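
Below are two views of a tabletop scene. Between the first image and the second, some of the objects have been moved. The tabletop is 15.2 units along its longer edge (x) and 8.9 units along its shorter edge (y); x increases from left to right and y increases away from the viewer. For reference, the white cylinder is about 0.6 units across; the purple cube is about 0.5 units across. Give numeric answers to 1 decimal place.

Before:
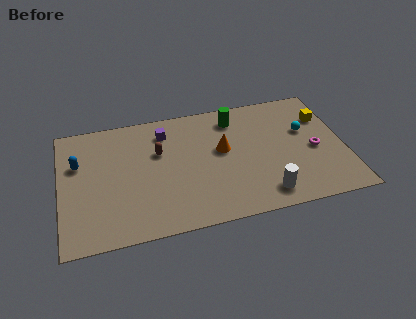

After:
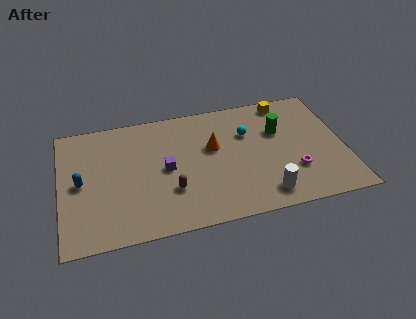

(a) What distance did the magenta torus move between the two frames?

1.8

The magenta torus was near (13.6, 4.0) before and (12.4, 2.7) after, so it travelled √(1.2² + 1.3²) ≈ 1.8 units.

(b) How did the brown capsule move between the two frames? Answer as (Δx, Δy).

(0.5, -2.9)

The brown capsule was at about (5.3, 5.7) and moved to about (5.8, 2.8).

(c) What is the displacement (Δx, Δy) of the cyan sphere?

(-3.1, 0.5)

The cyan sphere started near (13.2, 5.5) and ended near (10.1, 6.0).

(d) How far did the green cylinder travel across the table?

2.7

From (9.5, 7.3) to (11.8, 5.8), the green cylinder covered √(2.3² + 1.5²) ≈ 2.7 units.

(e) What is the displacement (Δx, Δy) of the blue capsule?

(0.1, -1.4)

The blue capsule started near (1.0, 5.8) and ended near (1.1, 4.4).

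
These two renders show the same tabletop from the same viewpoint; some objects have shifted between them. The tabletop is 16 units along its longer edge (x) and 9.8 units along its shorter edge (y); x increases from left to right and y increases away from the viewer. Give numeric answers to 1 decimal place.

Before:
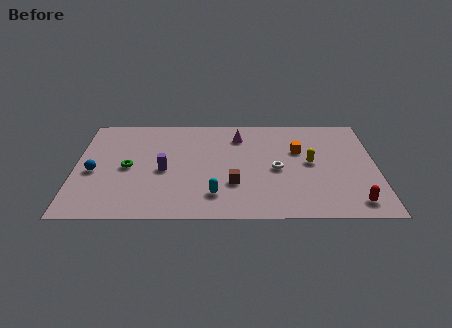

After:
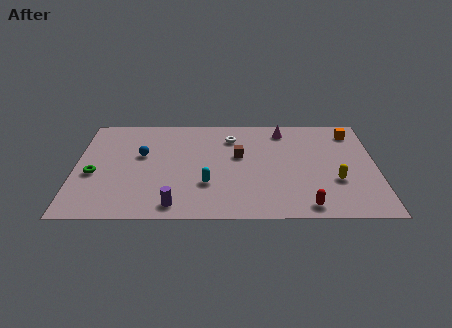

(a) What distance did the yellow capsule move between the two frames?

2.1

The yellow capsule was near (12.5, 5.1) before and (13.8, 3.4) after, so it travelled √(1.3² + 1.7²) ≈ 2.1 units.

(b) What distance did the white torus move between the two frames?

3.9

The white torus moved from about (10.7, 4.5) to (8.3, 7.6), a distance of √(2.4² + 3.1²) ≈ 3.9.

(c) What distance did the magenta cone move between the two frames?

2.5

The magenta cone moved from about (8.7, 7.7) to (11.1, 8.3), a distance of √(2.4² + 0.6²) ≈ 2.5.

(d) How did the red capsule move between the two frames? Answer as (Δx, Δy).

(-2.5, -0.3)

The red capsule was at about (14.7, 1.4) and moved to about (12.2, 1.1).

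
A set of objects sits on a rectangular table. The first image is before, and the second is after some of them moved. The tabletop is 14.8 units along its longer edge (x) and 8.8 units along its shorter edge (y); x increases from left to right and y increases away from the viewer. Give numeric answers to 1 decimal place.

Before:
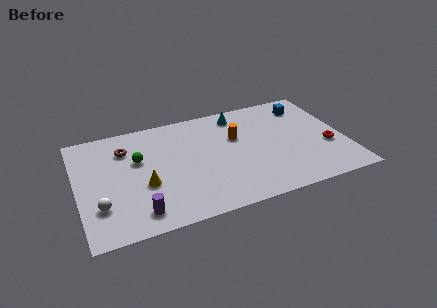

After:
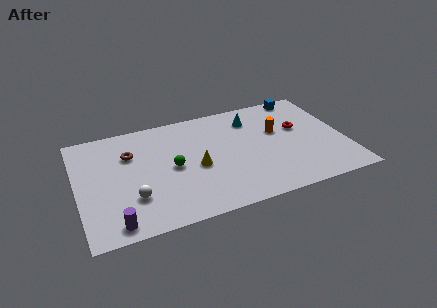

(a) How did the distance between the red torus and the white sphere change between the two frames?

-2.8

They were about 12.7 units apart before and 9.9 after — 2.8 units closer together.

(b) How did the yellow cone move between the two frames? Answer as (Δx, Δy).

(2.9, 0.5)

The yellow cone was at about (3.6, 3.4) and moved to about (6.5, 3.9).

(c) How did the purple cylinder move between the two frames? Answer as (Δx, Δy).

(-1.3, -0.4)

From the two frames, the purple cylinder sits at roughly (3.1, 1.4) before and (1.8, 1.0) after.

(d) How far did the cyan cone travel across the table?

0.9

The cyan cone moved from about (9.2, 7.5) to (9.9, 6.9), a distance of √(0.7² + 0.6²) ≈ 0.9.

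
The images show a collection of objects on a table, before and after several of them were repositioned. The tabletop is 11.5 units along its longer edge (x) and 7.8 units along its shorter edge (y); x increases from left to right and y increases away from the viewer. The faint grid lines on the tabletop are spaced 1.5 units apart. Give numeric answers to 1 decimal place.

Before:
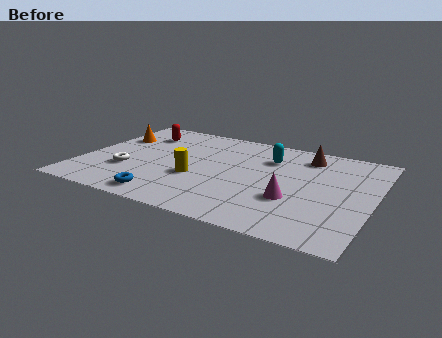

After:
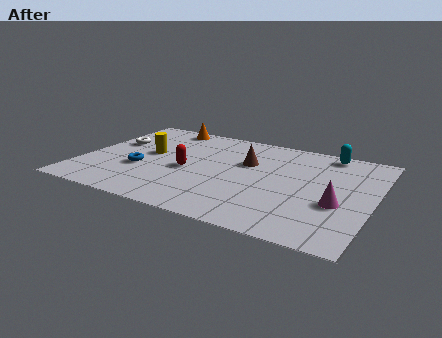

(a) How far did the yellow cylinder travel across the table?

2.5

The yellow cylinder moved from about (4.6, 3.0) to (2.5, 4.3), a distance of √(2.1² + 1.3²) ≈ 2.5.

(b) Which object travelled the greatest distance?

the red capsule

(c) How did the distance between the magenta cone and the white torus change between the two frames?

+2.8

They were about 6.6 units apart before and 9.4 after — 2.8 units further apart.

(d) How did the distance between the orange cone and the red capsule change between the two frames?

+2.6

Before: roughly 1.2 units apart; after: 3.8. That's 2.6 units further apart.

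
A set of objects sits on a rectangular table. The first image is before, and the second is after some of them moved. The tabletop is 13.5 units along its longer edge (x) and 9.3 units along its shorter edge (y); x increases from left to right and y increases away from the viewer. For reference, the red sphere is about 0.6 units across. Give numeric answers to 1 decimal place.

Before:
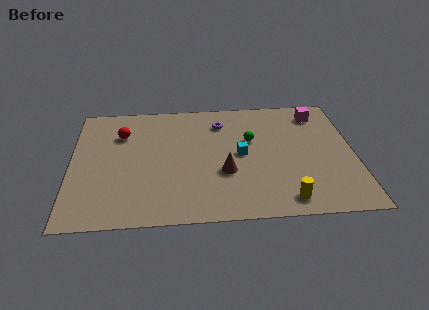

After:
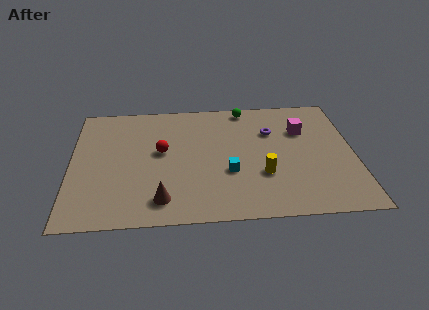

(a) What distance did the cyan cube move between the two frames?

1.4

From (8.1, 4.7) to (7.5, 3.4), the cyan cube covered √(0.6² + 1.3²) ≈ 1.4 units.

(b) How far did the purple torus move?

2.6

The purple torus moved from about (7.2, 7.3) to (9.6, 6.4), a distance of √(2.4² + 0.9²) ≈ 2.6.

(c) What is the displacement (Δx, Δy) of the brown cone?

(-3.0, -1.8)

From the two frames, the brown cone sits at roughly (7.3, 3.4) before and (4.3, 1.6) after.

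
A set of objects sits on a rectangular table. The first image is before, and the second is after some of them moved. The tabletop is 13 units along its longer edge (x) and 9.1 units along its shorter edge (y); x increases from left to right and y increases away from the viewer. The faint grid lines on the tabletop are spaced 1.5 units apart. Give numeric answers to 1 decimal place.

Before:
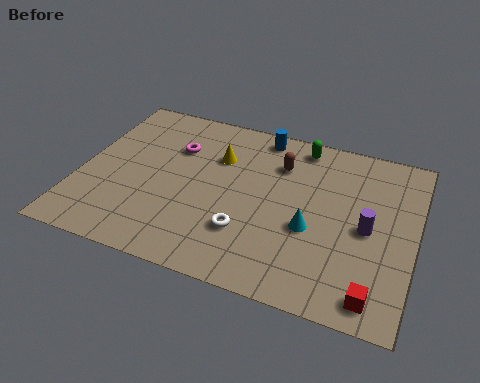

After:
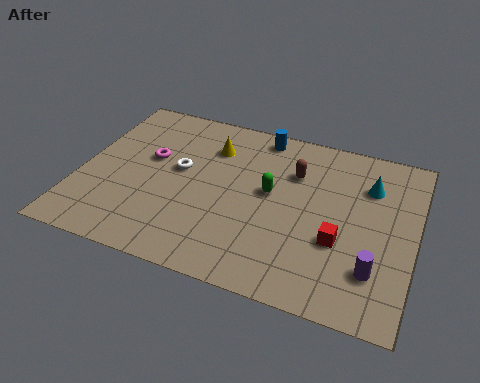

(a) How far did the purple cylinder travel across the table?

2.0

The purple cylinder moved from about (11.2, 4.3) to (11.6, 2.3), a distance of √(0.4² + 2.0²) ≈ 2.0.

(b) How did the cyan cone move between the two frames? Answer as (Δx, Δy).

(2.0, 3.0)

The cyan cone started near (9.1, 3.6) and ended near (11.1, 6.6).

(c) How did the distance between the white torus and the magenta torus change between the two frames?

-3.7

Before: roughly 4.9 units apart; after: 1.2. That's 3.7 units closer together.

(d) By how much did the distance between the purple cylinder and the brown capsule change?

+1.0

Before: roughly 4.3 units apart; after: 5.3. That's 1.0 units further apart.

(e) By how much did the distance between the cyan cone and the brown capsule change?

-0.5

Before: roughly 3.4 units apart; after: 2.9. That's 0.5 units closer together.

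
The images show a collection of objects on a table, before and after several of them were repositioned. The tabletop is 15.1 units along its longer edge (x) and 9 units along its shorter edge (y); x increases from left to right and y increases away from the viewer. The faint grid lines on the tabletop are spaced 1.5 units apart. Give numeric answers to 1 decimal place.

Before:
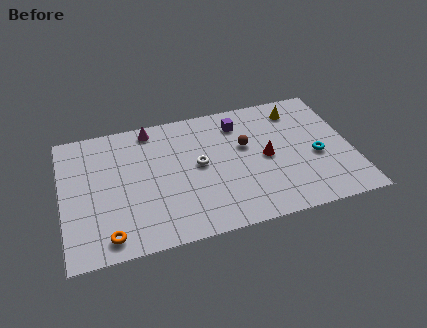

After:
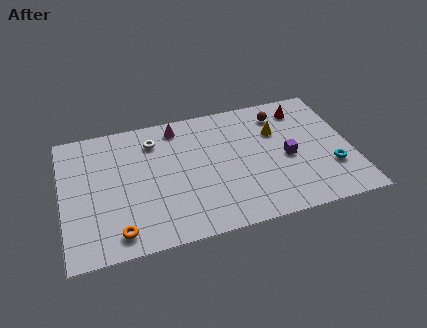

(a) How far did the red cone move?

3.7

The red cone was near (10.6, 4.4) before and (12.8, 7.4) after, so it travelled √(2.2² + 3.0²) ≈ 3.7 units.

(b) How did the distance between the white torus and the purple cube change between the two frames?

+4.1

Before: roughly 3.3 units apart; after: 7.4. That's 4.1 units further apart.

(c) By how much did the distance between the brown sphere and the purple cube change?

+1.5

They were about 1.7 units apart before and 3.2 after — 1.5 units further apart.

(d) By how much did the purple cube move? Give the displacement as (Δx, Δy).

(2.3, -3.1)

From the two frames, the purple cube sits at roughly (9.4, 7.2) before and (11.7, 4.1) after.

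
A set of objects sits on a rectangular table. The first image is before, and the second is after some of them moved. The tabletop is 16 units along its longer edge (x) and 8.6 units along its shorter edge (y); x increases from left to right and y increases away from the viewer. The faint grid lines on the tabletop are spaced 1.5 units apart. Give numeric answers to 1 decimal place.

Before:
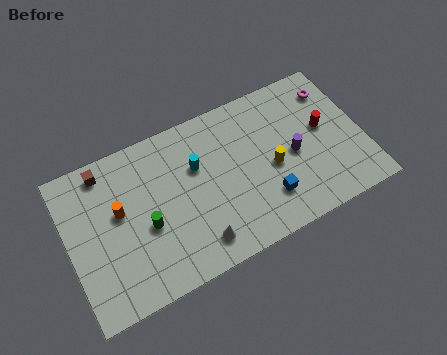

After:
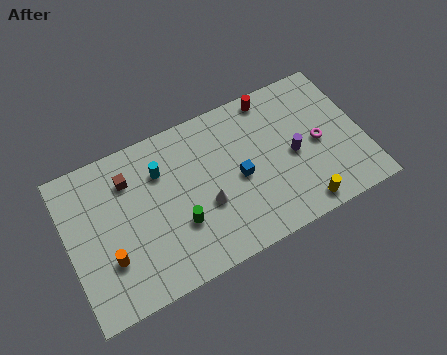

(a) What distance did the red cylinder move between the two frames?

3.8

The red cylinder moved from about (14.0, 4.8) to (11.5, 7.7), a distance of √(2.5² + 2.9²) ≈ 3.8.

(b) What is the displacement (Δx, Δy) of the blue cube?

(-1.3, 1.8)

The blue cube was at about (10.5, 2.2) and moved to about (9.2, 4.0).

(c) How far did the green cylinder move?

1.8

The green cylinder moved from about (4.1, 3.6) to (5.8, 2.9), a distance of √(1.7² + 0.7²) ≈ 1.8.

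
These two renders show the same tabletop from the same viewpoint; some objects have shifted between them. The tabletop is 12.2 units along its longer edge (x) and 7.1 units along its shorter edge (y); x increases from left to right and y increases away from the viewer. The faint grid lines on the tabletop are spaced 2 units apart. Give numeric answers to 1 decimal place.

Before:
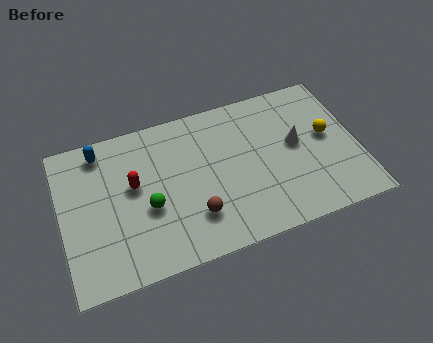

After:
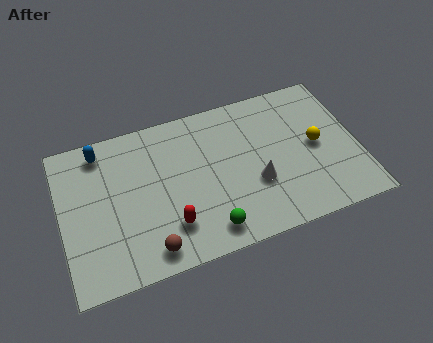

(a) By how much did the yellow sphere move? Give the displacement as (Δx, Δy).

(-0.5, -0.3)

From the two frames, the yellow sphere sits at roughly (11.0, 3.9) before and (10.5, 3.6) after.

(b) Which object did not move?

the blue capsule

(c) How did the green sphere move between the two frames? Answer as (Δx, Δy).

(2.3, -1.8)

The green sphere was at about (3.5, 2.9) and moved to about (5.8, 1.1).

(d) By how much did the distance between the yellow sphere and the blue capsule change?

-0.4

They were about 9.5 units apart before and 9.1 after — 0.4 units closer together.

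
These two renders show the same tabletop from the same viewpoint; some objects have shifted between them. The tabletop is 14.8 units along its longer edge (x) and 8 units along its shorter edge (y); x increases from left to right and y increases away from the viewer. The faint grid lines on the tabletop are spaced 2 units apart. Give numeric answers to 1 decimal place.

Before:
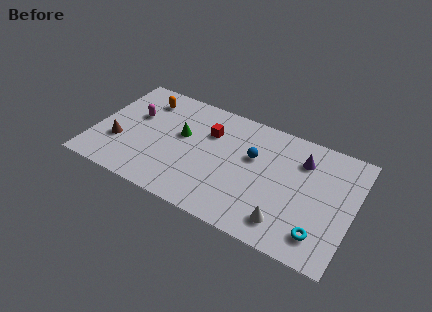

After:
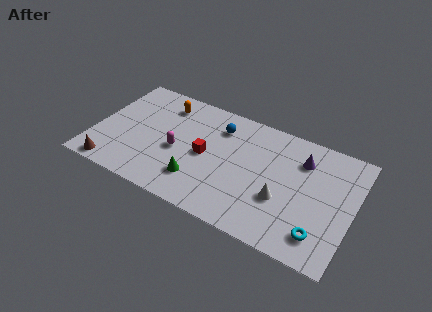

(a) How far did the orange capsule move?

1.1

The orange capsule was near (2.5, 6.4) before and (3.6, 6.5) after, so it travelled √(1.1² + 0.1²) ≈ 1.1 units.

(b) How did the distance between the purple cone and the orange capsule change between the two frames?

-1.1

They were about 9.2 units apart before and 8.1 after — 1.1 units closer together.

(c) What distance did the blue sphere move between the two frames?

2.4

The blue sphere moved from about (9.0, 5.0) to (6.9, 6.2), a distance of √(2.1² + 1.2²) ≈ 2.4.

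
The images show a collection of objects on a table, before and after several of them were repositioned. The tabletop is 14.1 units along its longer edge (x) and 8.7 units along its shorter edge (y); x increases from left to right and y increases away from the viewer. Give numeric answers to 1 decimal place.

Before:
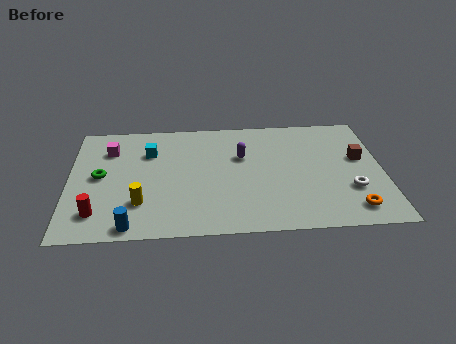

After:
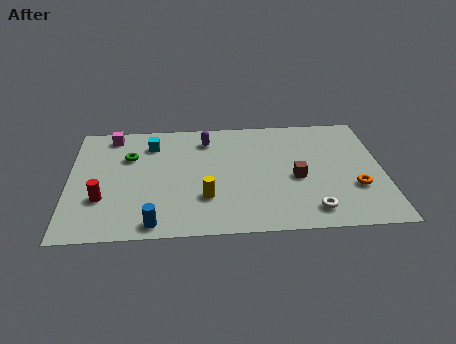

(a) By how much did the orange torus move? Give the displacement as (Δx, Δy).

(0.2, 1.5)

The orange torus started near (12.6, 1.4) and ended near (12.8, 2.9).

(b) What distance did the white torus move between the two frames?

2.3

The white torus was near (12.6, 2.8) before and (10.8, 1.4) after, so it travelled √(1.8² + 1.4²) ≈ 2.3 units.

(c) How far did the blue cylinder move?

1.0

The blue cylinder moved from about (2.8, 0.8) to (3.8, 0.9), a distance of √(1.0² + 0.1²) ≈ 1.0.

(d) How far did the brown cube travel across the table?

3.2

The brown cube was near (13.1, 5.1) before and (10.2, 3.8) after, so it travelled √(2.9² + 1.3²) ≈ 3.2 units.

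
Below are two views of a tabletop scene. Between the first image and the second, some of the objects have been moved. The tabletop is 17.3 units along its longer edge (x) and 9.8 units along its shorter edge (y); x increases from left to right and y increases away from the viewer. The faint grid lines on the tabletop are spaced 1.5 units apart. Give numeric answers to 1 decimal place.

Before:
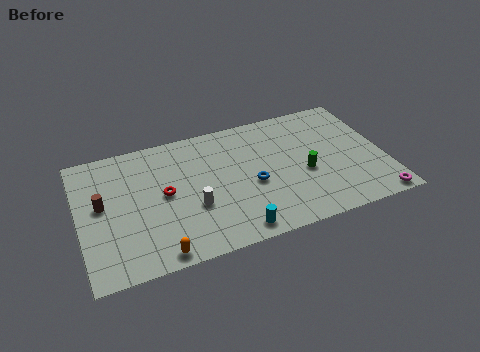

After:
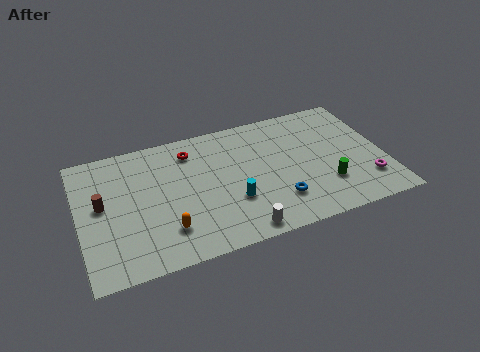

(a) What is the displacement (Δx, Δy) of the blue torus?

(1.3, -1.7)

From the two frames, the blue torus sits at roughly (9.7, 4.2) before and (11.0, 2.5) after.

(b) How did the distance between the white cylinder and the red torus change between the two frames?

+5.1

They were about 2.1 units apart before and 7.2 after — 5.1 units further apart.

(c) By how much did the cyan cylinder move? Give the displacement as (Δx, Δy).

(0.1, 2.2)

From the two frames, the cyan cylinder sits at roughly (8.4, 1.1) before and (8.5, 3.3) after.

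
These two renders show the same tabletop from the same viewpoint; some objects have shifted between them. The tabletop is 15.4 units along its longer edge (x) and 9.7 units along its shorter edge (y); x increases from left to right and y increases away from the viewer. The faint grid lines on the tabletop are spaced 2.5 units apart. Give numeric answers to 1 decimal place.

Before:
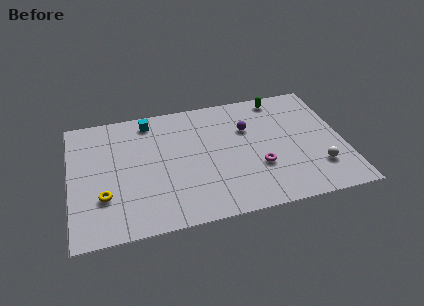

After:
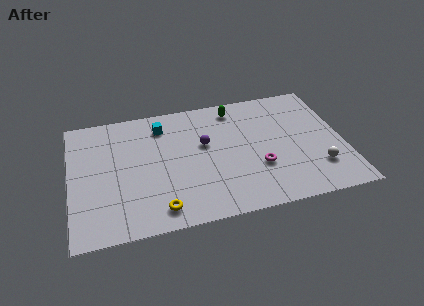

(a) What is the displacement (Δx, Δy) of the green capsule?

(-2.6, -0.3)

The green capsule was at about (12.1, 8.6) and moved to about (9.5, 8.3).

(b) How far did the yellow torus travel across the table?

3.4

From (1.8, 3.0) to (4.8, 1.4), the yellow torus covered √(3.0² + 1.6²) ≈ 3.4 units.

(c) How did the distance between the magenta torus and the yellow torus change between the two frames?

-2.7

Before: roughly 8.7 units apart; after: 6.0. That's 2.7 units closer together.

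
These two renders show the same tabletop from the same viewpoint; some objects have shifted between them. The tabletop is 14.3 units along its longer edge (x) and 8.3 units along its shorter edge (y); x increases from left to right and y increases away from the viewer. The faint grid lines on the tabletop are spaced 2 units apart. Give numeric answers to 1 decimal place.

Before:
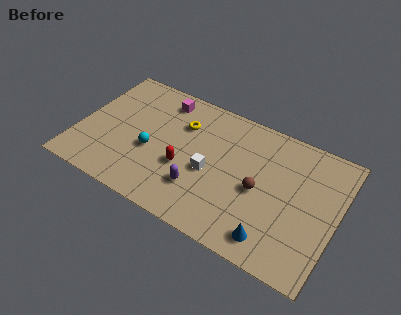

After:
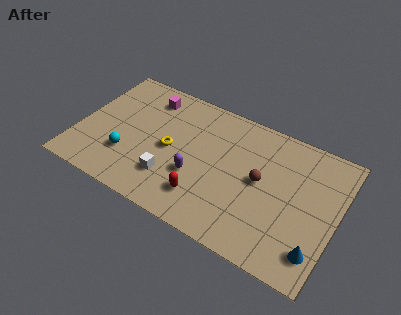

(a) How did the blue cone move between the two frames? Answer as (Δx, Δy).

(2.3, 0.4)

The blue cone started near (11.2, 1.3) and ended near (13.5, 1.7).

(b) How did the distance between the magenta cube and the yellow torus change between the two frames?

+1.6

They were about 1.7 units apart before and 3.3 after — 1.6 units further apart.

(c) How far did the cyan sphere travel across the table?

1.5

The cyan sphere moved from about (4.1, 3.4) to (2.9, 2.5), a distance of √(1.2² + 0.9²) ≈ 1.5.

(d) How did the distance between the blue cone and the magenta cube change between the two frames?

+2.3

The distance was about 9.0 in the first image and 11.3 in the second, so they moved 2.3 units further apart.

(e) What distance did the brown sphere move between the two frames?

0.6

The brown sphere moved from about (10.1, 3.8) to (10.1, 4.4), a distance of √(0.0² + 0.6²) ≈ 0.6.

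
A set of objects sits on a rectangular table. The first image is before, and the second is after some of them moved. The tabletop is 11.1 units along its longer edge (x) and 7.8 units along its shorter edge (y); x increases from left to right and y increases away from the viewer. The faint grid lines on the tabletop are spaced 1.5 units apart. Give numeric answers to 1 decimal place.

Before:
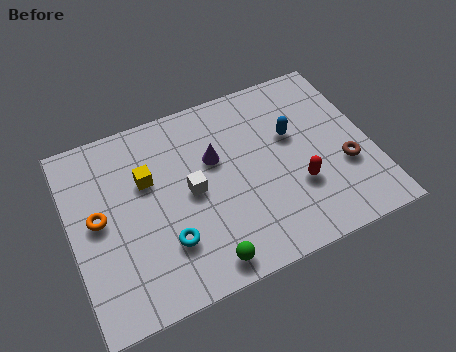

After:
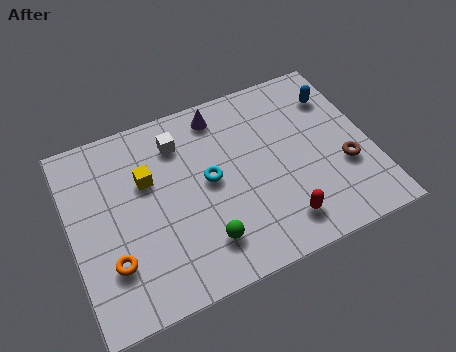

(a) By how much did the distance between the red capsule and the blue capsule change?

+3.0

Before: roughly 2.2 units apart; after: 5.2. That's 3.0 units further apart.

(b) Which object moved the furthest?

the cyan torus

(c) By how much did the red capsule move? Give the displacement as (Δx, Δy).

(-0.8, -1.2)

The red capsule started near (8.2, 2.6) and ended near (7.4, 1.4).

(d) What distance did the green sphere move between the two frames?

0.8

The green sphere was near (4.5, 0.9) before and (4.6, 1.7) after, so it travelled √(0.1² + 0.8²) ≈ 0.8 units.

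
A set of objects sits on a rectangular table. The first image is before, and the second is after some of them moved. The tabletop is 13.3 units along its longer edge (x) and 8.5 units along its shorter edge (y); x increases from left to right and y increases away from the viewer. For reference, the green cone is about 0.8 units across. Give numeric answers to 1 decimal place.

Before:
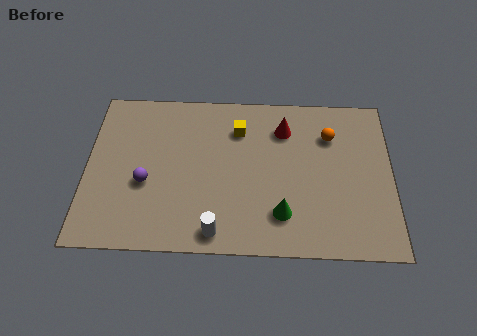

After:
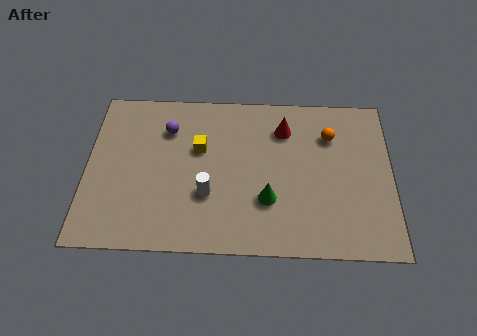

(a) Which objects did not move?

the orange sphere and the red cone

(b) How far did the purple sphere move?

3.0

From (2.6, 3.4) to (3.5, 6.3), the purple sphere covered √(0.9² + 2.9²) ≈ 3.0 units.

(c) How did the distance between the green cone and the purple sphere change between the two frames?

-0.4

Before: roughly 6.1 units apart; after: 5.7. That's 0.4 units closer together.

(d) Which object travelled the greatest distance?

the purple sphere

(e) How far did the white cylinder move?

1.9

The white cylinder moved from about (5.7, 1.0) to (5.3, 2.9), a distance of √(0.4² + 1.9²) ≈ 1.9.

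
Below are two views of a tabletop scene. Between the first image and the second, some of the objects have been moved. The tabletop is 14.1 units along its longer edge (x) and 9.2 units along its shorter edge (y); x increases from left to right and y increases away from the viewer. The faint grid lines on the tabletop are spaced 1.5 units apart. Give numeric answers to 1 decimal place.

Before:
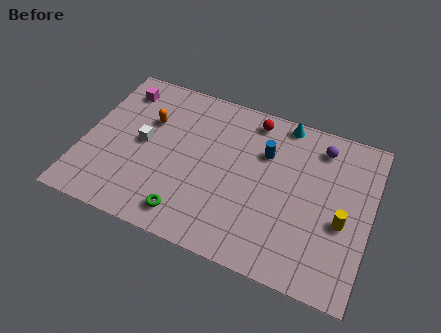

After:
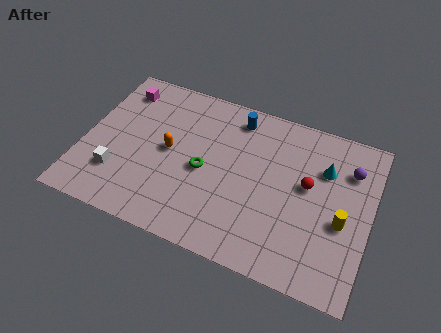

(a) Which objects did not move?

the magenta cube and the yellow cylinder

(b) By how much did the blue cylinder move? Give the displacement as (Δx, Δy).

(-1.6, 1.5)

The blue cylinder started near (8.8, 6.3) and ended near (7.2, 7.8).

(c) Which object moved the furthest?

the red sphere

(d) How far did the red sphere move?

4.1

From (8.0, 8.0) to (11.0, 5.2), the red sphere covered √(3.0² + 2.8²) ≈ 4.1 units.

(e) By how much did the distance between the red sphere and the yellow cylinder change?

-4.1

They were about 6.4 units apart before and 2.3 after — 4.1 units closer together.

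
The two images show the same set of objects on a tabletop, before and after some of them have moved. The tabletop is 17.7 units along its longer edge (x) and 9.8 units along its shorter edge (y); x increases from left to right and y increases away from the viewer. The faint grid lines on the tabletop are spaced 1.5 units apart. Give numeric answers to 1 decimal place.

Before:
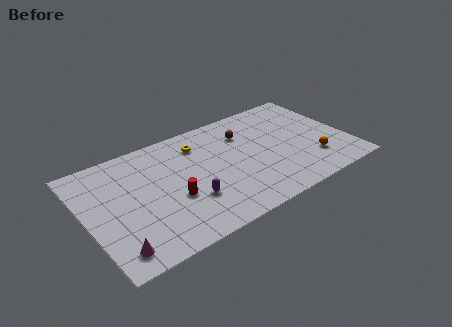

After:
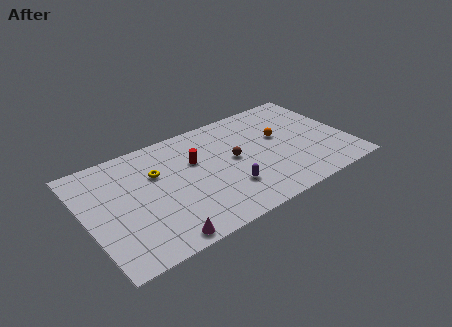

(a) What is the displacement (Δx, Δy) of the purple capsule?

(2.6, -0.3)

The purple capsule started near (6.6, 3.1) and ended near (9.2, 2.8).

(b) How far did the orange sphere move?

3.7

The orange sphere was near (15.1, 2.6) before and (13.3, 5.8) after, so it travelled √(1.8² + 3.2²) ≈ 3.7 units.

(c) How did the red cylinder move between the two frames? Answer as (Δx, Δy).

(1.9, 2.5)

From the two frames, the red cylinder sits at roughly (5.6, 3.8) before and (7.5, 6.3) after.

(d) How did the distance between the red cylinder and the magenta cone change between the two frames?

+1.5

The distance was about 4.8 in the first image and 6.3 in the second, so they moved 1.5 units further apart.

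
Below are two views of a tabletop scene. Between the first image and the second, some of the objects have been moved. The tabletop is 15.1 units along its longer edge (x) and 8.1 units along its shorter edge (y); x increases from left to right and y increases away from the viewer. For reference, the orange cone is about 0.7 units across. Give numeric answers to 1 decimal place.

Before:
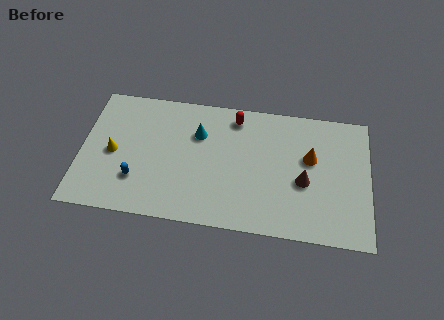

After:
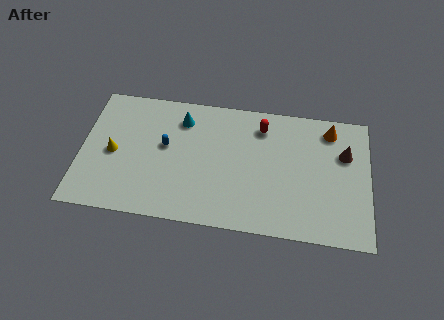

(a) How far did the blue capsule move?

2.7

The blue capsule moved from about (3.0, 2.3) to (4.4, 4.6), a distance of √(1.4² + 2.3²) ≈ 2.7.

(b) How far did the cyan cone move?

1.2

From (6.1, 5.6) to (5.2, 6.4), the cyan cone covered √(0.9² + 0.8²) ≈ 1.2 units.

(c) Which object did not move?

the yellow cone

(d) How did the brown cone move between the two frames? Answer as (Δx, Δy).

(2.1, 2.0)

The brown cone was at about (11.7, 3.4) and moved to about (13.8, 5.4).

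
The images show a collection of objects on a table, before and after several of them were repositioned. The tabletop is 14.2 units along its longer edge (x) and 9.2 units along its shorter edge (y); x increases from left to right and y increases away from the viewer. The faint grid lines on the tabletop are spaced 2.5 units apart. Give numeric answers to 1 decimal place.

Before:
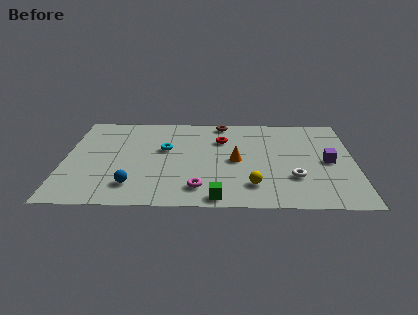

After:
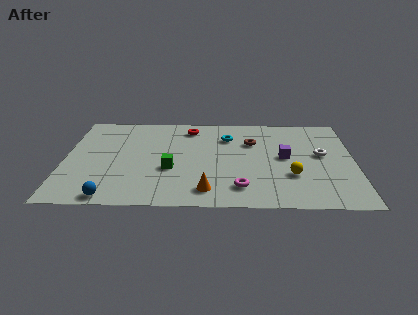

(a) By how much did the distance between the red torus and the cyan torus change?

-0.9

Before: roughly 3.0 units apart; after: 2.1. That's 0.9 units closer together.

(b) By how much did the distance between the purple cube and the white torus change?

-0.5

Before: roughly 2.3 units apart; after: 1.8. That's 0.5 units closer together.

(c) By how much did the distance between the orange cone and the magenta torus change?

-1.6

They were about 3.2 units apart before and 1.6 after — 1.6 units closer together.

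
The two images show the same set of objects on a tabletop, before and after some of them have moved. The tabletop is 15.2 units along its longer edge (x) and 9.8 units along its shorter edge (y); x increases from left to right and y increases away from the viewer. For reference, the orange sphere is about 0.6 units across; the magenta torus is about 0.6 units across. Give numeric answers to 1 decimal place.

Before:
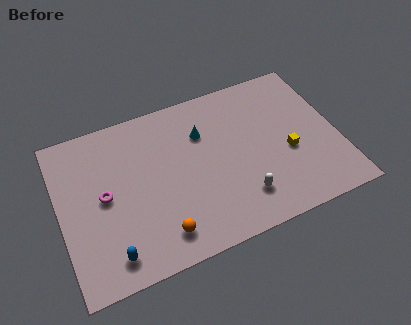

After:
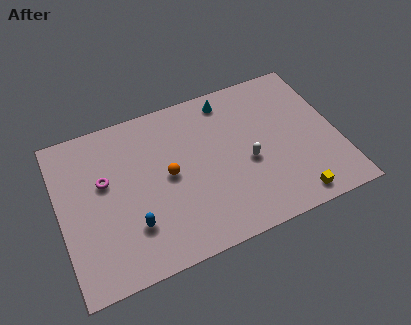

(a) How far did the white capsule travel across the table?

2.1

The white capsule moved from about (9.6, 2.2) to (10.2, 4.2), a distance of √(0.6² + 2.0²) ≈ 2.1.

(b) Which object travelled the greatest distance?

the orange sphere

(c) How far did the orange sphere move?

3.4

The orange sphere was near (5.1, 1.7) before and (5.9, 5.0) after, so it travelled √(0.8² + 3.3²) ≈ 3.4 units.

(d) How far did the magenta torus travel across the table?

0.9

The magenta torus was near (2.4, 5.0) before and (2.5, 5.9) after, so it travelled √(0.1² + 0.9²) ≈ 0.9 units.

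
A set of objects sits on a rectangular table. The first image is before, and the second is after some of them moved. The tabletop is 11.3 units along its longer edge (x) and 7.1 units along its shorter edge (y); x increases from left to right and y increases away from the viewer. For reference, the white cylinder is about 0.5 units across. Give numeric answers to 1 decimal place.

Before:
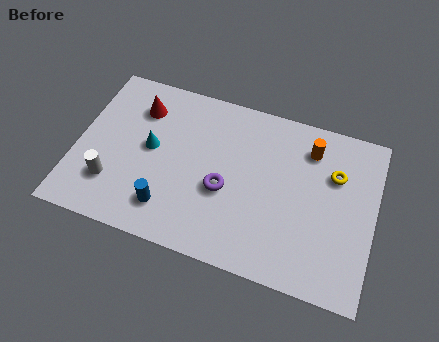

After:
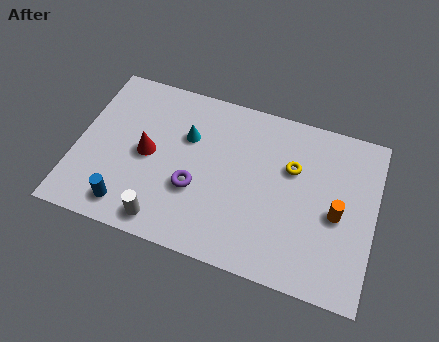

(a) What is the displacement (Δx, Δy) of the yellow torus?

(-1.6, -0.2)

The yellow torus started near (9.7, 4.8) and ended near (8.1, 4.6).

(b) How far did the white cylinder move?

2.3

The white cylinder moved from about (1.5, 1.9) to (3.6, 0.9), a distance of √(2.1² + 1.0²) ≈ 2.3.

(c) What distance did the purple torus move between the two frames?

1.1

The purple torus was near (5.7, 2.9) before and (4.6, 2.6) after, so it travelled √(1.1² + 0.3²) ≈ 1.1 units.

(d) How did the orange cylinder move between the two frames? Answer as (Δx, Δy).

(1.2, -2.4)

The orange cylinder started near (8.7, 5.6) and ended near (9.9, 3.2).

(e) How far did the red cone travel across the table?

2.0

The red cone was near (2.2, 5.4) before and (2.7, 3.5) after, so it travelled √(0.5² + 1.9²) ≈ 2.0 units.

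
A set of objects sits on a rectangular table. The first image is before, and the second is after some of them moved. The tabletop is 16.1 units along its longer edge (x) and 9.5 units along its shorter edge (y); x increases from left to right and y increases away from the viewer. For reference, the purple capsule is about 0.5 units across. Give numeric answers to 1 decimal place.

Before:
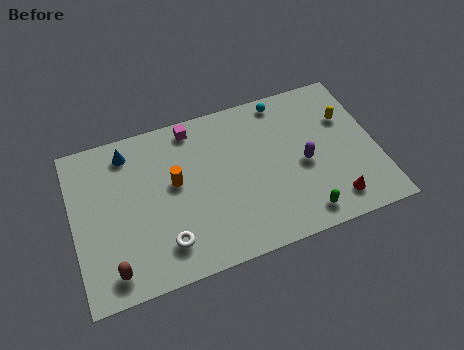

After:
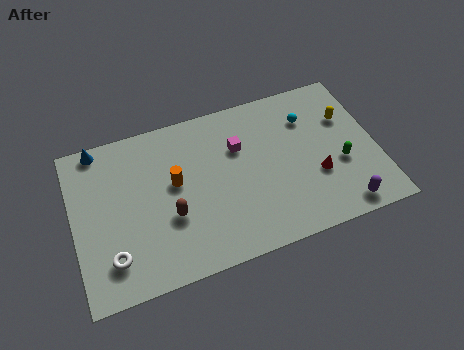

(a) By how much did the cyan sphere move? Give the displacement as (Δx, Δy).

(1.2, -1.5)

From the two frames, the cyan sphere sits at roughly (11.5, 8.5) before and (12.7, 7.0) after.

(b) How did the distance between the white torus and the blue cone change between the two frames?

+0.4

They were about 6.2 units apart before and 6.6 after — 0.4 units further apart.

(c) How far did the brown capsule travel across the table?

3.8

The brown capsule was near (1.8, 1.4) before and (5.0, 3.5) after, so it travelled √(3.2² + 2.1²) ≈ 3.8 units.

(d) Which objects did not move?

the orange cylinder and the yellow capsule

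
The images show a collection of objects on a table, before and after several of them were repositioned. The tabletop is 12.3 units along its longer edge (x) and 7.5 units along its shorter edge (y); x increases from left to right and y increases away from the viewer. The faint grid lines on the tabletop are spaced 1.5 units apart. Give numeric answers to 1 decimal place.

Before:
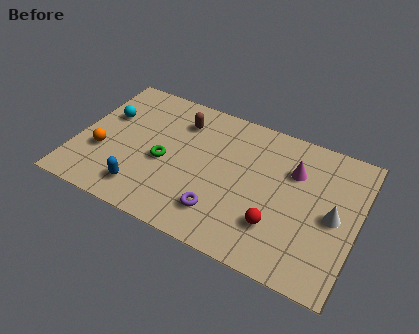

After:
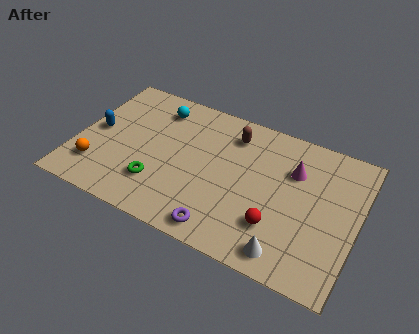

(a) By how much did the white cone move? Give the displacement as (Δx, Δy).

(-1.7, -2.6)

The white cone started near (11.3, 3.6) and ended near (9.6, 1.0).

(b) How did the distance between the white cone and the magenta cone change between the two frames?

+1.7

The distance was about 2.5 in the first image and 4.2 in the second, so they moved 1.7 units further apart.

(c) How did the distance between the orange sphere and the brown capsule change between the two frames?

+2.5

Before: roughly 4.4 units apart; after: 6.9. That's 2.5 units further apart.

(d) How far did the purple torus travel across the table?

0.8

The purple torus was near (6.6, 1.7) before and (6.8, 0.9) after, so it travelled √(0.2² + 0.8²) ≈ 0.8 units.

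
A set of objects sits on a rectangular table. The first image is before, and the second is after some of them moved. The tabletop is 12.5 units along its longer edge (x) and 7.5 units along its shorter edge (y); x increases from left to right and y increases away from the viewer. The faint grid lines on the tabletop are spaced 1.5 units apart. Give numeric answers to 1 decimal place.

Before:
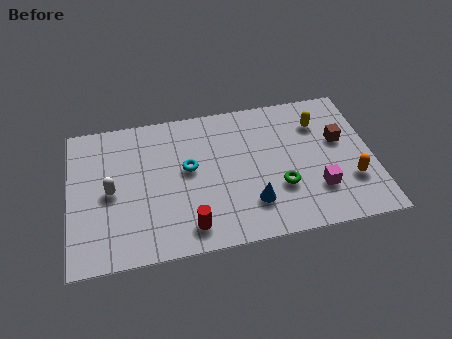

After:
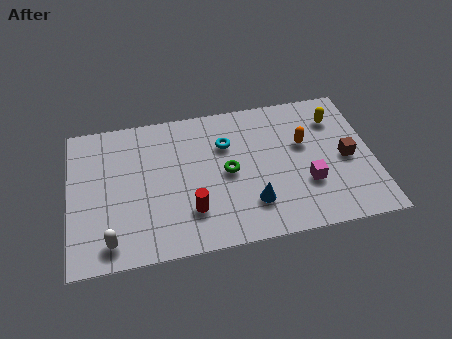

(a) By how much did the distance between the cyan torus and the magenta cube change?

-1.4

They were about 5.6 units apart before and 4.2 after — 1.4 units closer together.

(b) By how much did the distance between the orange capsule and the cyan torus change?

-3.6

Before: roughly 6.9 units apart; after: 3.3. That's 3.6 units closer together.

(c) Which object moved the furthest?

the orange capsule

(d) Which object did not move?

the blue cone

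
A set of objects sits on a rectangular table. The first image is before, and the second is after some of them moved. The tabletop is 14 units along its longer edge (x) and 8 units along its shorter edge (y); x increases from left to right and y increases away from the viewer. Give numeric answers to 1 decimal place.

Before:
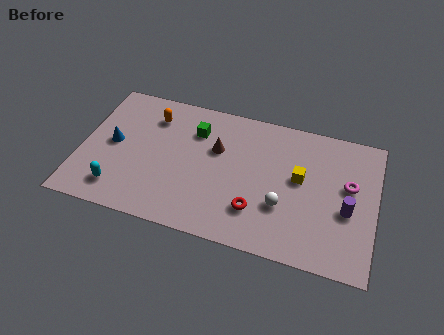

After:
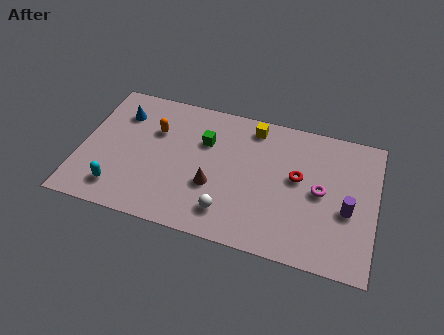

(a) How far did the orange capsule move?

0.8

The orange capsule was near (3.2, 6.2) before and (3.4, 5.4) after, so it travelled √(0.2² + 0.8²) ≈ 0.8 units.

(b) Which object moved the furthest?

the yellow cube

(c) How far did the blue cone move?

1.9

From (1.5, 4.1) to (1.7, 6.0), the blue cone covered √(0.2² + 1.9²) ≈ 1.9 units.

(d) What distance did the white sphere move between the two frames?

2.7

The white sphere moved from about (9.7, 2.7) to (7.2, 1.6), a distance of √(2.5² + 1.1²) ≈ 2.7.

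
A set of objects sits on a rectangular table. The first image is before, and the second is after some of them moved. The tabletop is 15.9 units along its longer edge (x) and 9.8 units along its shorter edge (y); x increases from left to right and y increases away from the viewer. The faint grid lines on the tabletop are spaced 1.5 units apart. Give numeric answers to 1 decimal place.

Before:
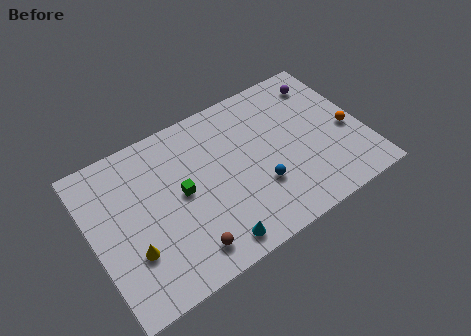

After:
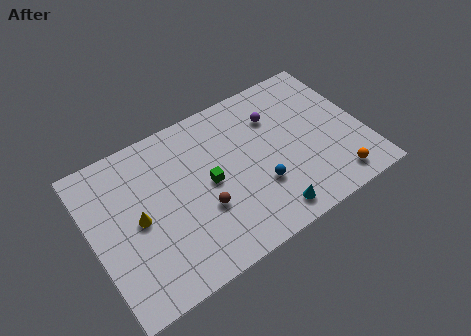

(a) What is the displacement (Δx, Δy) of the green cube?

(1.6, -0.2)

The green cube was at about (5.2, 5.1) and moved to about (6.8, 4.9).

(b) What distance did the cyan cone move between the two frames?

3.3

From (6.4, 1.2) to (9.7, 1.3), the cyan cone covered √(3.3² + 0.1²) ≈ 3.3 units.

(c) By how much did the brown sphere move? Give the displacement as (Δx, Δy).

(1.3, 1.9)

The brown sphere started near (4.9, 1.6) and ended near (6.2, 3.5).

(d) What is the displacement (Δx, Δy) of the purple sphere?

(-3.1, -0.9)

From the two frames, the purple sphere sits at roughly (14.2, 8.0) before and (11.1, 7.1) after.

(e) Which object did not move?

the blue sphere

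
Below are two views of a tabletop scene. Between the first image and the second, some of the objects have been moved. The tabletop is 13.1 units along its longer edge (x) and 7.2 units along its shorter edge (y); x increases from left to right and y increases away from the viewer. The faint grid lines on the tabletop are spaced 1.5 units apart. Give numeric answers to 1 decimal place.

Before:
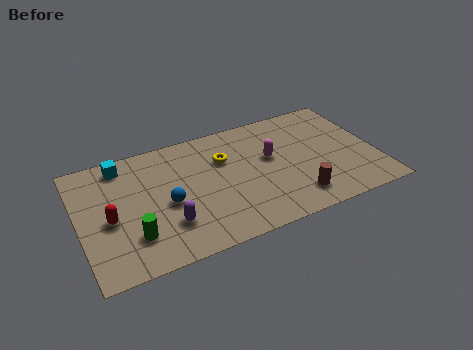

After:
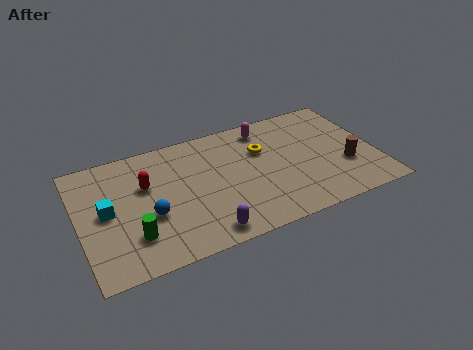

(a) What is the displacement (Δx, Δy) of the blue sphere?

(-0.8, -0.4)

The blue sphere started near (3.8, 3.2) and ended near (3.0, 2.8).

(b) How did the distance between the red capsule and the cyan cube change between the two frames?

-1.1

They were about 3.1 units apart before and 2.0 after — 1.1 units closer together.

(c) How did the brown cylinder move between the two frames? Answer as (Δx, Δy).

(2.4, 1.1)

The brown cylinder started near (9.3, 1.4) and ended near (11.7, 2.5).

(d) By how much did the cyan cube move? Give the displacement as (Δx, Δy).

(-0.9, -2.5)

The cyan cube started near (2.1, 6.2) and ended near (1.2, 3.7).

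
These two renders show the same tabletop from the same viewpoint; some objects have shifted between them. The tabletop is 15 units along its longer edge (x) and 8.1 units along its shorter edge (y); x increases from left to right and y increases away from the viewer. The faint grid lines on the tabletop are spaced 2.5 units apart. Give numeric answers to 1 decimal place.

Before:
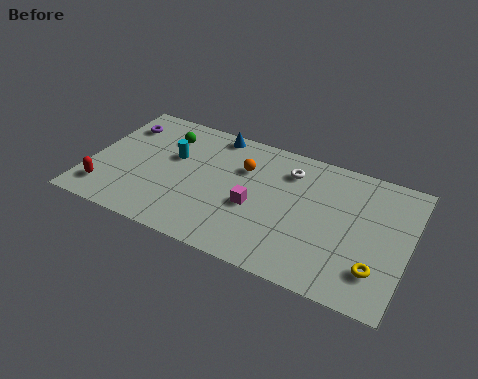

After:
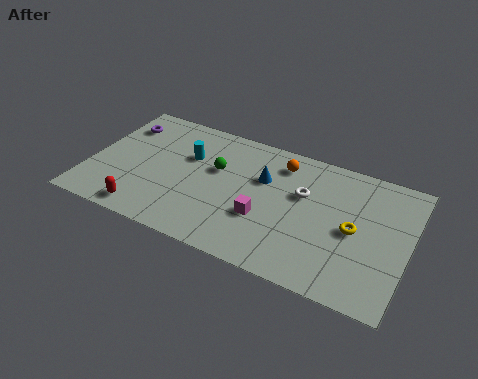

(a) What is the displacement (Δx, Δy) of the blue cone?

(2.6, -2.0)

The blue cone was at about (5.5, 7.3) and moved to about (8.1, 5.3).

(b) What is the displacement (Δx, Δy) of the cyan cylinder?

(0.7, 0.3)

From the two frames, the cyan cylinder sits at roughly (3.8, 5.0) before and (4.5, 5.3) after.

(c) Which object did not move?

the purple torus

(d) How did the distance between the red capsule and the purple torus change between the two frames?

+0.9

The distance was about 4.6 in the first image and 5.5 in the second, so they moved 0.9 units further apart.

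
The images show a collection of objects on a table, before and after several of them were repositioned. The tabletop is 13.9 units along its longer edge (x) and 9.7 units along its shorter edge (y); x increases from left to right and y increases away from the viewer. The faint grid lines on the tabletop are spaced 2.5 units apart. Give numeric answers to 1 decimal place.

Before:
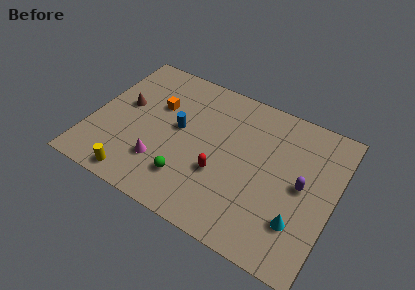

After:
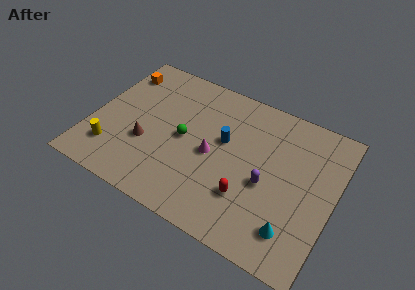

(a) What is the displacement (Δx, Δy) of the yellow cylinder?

(-1.6, 1.2)

The yellow cylinder was at about (3.1, 1.0) and moved to about (1.5, 2.2).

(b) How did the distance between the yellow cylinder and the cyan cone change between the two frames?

+1.3

They were about 9.2 units apart before and 10.5 after — 1.3 units further apart.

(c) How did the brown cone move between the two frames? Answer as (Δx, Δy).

(1.6, -2.0)

From the two frames, the brown cone sits at roughly (1.7, 5.5) before and (3.3, 3.5) after.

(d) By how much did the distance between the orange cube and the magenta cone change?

+3.0

They were about 3.8 units apart before and 6.8 after — 3.0 units further apart.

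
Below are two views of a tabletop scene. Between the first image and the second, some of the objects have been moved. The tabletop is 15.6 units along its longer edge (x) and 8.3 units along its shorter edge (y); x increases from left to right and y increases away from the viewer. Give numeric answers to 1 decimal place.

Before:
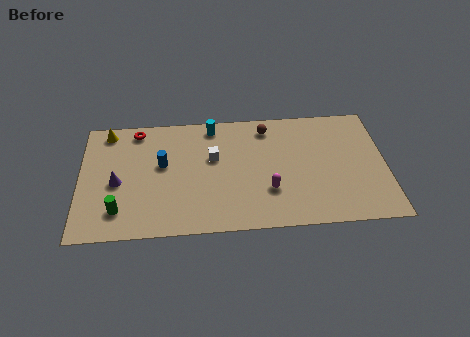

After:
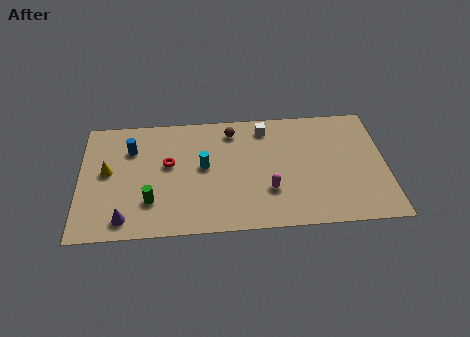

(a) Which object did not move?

the magenta capsule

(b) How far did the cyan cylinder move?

2.8

The cyan cylinder was near (6.8, 7.3) before and (6.3, 4.5) after, so it travelled √(0.5² + 2.8²) ≈ 2.8 units.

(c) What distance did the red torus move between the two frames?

3.0

The red torus was near (2.9, 7.3) before and (4.5, 4.8) after, so it travelled √(1.6² + 2.5²) ≈ 3.0 units.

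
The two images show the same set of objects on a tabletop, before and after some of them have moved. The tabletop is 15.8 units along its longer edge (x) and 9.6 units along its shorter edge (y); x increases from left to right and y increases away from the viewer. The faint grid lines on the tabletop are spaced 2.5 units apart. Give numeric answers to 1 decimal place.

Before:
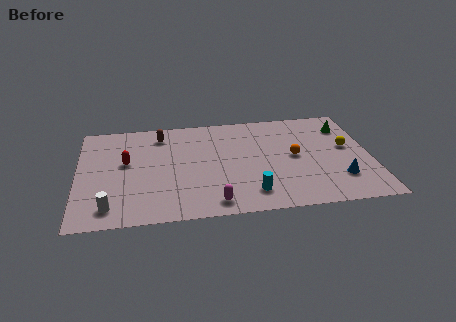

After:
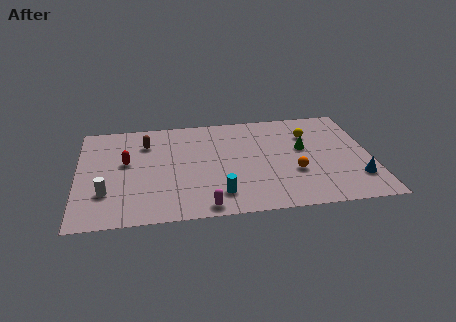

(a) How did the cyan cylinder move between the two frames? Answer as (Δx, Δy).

(-1.7, 0.1)

The cyan cylinder was at about (9.2, 1.8) and moved to about (7.5, 1.9).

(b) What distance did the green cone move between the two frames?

3.0

The green cone was near (14.6, 7.4) before and (12.2, 5.6) after, so it travelled √(2.4² + 1.8²) ≈ 3.0 units.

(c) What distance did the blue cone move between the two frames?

0.9

From (14.0, 2.5) to (14.9, 2.4), the blue cone covered √(0.9² + 0.1²) ≈ 0.9 units.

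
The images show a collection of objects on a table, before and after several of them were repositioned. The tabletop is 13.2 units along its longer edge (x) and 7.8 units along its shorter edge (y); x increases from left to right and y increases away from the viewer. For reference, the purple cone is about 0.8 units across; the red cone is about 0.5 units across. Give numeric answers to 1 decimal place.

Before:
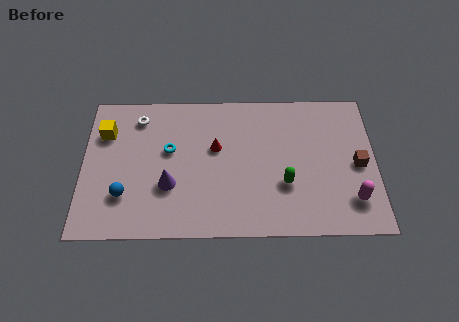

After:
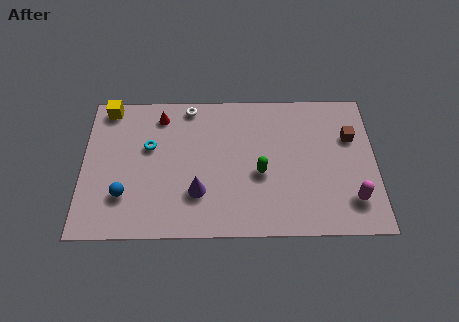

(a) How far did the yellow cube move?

1.4

From (1.0, 5.6) to (1.1, 7.0), the yellow cube covered √(0.1² + 1.4²) ≈ 1.4 units.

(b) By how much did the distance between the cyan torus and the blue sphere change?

-0.3

Before: roughly 3.1 units apart; after: 2.8. That's 0.3 units closer together.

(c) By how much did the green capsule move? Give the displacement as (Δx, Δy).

(-1.1, 0.6)

From the two frames, the green capsule sits at roughly (9.1, 2.7) before and (8.0, 3.3) after.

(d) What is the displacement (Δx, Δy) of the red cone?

(-2.5, 1.8)

The red cone was at about (6.0, 4.7) and moved to about (3.5, 6.5).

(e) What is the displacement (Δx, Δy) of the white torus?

(2.3, 0.6)

The white torus was at about (2.5, 6.4) and moved to about (4.8, 7.0).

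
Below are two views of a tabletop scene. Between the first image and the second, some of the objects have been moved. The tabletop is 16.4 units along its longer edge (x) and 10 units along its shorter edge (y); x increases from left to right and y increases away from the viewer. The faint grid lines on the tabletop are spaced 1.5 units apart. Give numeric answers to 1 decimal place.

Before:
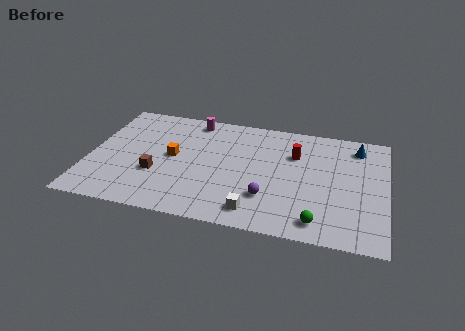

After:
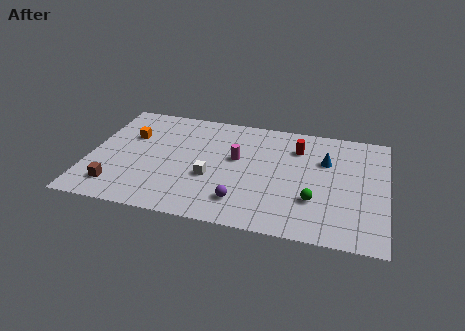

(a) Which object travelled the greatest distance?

the magenta cylinder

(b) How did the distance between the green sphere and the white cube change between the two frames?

+2.3

They were about 3.4 units apart before and 5.7 after — 2.3 units further apart.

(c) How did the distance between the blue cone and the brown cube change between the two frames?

+0.4

Before: roughly 11.9 units apart; after: 12.3. That's 0.4 units further apart.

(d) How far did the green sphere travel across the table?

1.7

The green sphere was near (12.8, 1.4) before and (12.5, 3.1) after, so it travelled √(0.3² + 1.7²) ≈ 1.7 units.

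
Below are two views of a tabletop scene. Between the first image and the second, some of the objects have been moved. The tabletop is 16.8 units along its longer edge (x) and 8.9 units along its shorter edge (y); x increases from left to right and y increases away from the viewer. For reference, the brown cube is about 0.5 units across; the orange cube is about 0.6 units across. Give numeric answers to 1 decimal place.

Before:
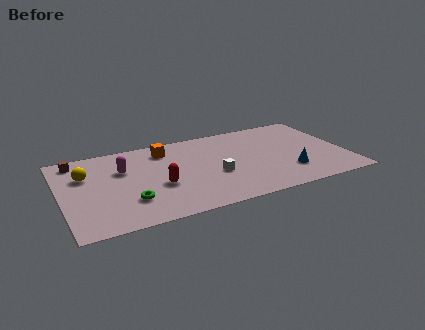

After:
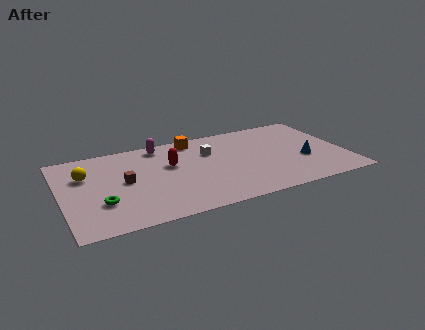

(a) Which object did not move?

the yellow sphere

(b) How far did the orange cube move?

1.9

The orange cube moved from about (6.3, 7.2) to (8.1, 7.8), a distance of √(1.8² + 0.6²) ≈ 1.9.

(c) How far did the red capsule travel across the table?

2.2

The red capsule moved from about (5.6, 3.5) to (6.5, 5.5), a distance of √(0.9² + 2.0²) ≈ 2.2.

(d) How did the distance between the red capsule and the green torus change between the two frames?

+3.0

They were about 2.1 units apart before and 5.1 after — 3.0 units further apart.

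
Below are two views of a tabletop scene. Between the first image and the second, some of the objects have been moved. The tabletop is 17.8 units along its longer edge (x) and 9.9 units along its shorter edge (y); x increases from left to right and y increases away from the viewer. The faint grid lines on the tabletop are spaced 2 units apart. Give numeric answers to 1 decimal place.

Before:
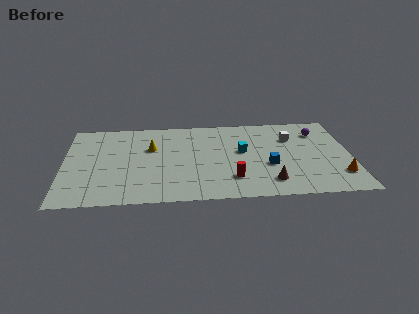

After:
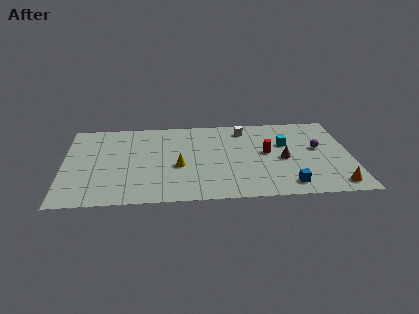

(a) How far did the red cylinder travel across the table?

3.6

From (10.4, 2.4) to (12.6, 5.3), the red cylinder covered √(2.2² + 2.9²) ≈ 3.6 units.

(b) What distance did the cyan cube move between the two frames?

2.8

The cyan cube moved from about (11.1, 5.6) to (13.8, 6.3), a distance of √(2.7² + 0.7²) ≈ 2.8.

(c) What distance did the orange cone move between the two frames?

1.1

From (17.0, 2.4) to (16.7, 1.3), the orange cone covered √(0.3² + 1.1²) ≈ 1.1 units.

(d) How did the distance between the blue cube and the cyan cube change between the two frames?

+2.4

They were about 2.4 units apart before and 4.8 after — 2.4 units further apart.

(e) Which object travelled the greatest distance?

the red cylinder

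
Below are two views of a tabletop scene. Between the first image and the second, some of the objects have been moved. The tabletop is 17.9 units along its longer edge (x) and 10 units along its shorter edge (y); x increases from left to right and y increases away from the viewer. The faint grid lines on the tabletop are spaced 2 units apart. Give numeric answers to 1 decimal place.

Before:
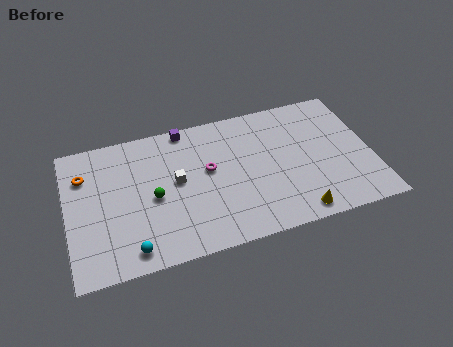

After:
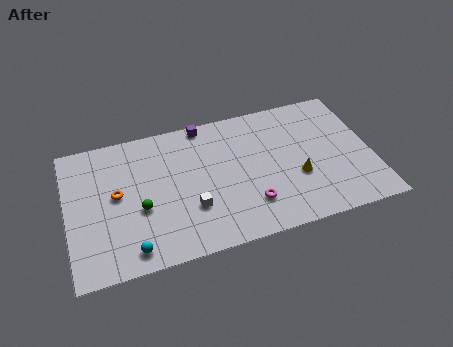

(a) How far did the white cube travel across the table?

2.3

The white cube moved from about (6.4, 5.4) to (7.1, 3.2), a distance of √(0.7² + 2.2²) ≈ 2.3.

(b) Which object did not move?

the cyan sphere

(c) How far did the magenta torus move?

3.9

The magenta torus was near (8.3, 5.7) before and (10.5, 2.5) after, so it travelled √(2.2² + 3.2²) ≈ 3.9 units.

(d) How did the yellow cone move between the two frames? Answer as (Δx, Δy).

(0.3, 2.6)

The yellow cone was at about (13.1, 1.1) and moved to about (13.4, 3.7).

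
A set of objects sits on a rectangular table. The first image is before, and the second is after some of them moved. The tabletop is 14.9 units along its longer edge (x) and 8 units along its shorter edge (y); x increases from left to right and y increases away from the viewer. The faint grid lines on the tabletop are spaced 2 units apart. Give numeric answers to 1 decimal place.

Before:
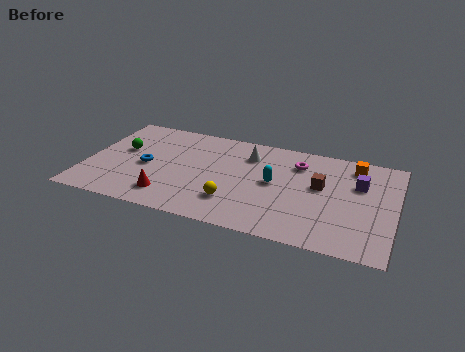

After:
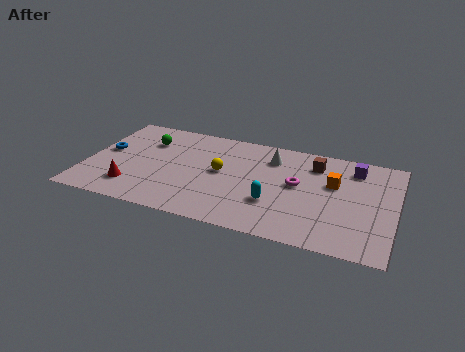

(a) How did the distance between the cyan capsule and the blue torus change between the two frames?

+2.4

The distance was about 6.2 in the first image and 8.6 in the second, so they moved 2.4 units further apart.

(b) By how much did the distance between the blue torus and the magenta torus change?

+1.8

The distance was about 7.6 in the first image and 9.4 in the second, so they moved 1.8 units further apart.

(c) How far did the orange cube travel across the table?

1.9

From (12.8, 6.7) to (11.9, 5.0), the orange cube covered √(0.9² + 1.7²) ≈ 1.9 units.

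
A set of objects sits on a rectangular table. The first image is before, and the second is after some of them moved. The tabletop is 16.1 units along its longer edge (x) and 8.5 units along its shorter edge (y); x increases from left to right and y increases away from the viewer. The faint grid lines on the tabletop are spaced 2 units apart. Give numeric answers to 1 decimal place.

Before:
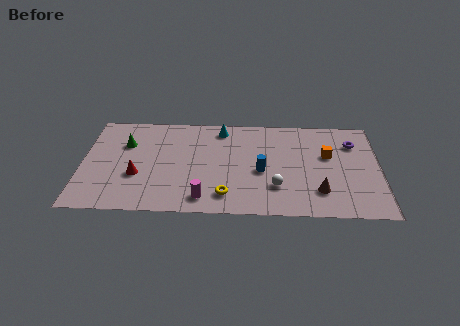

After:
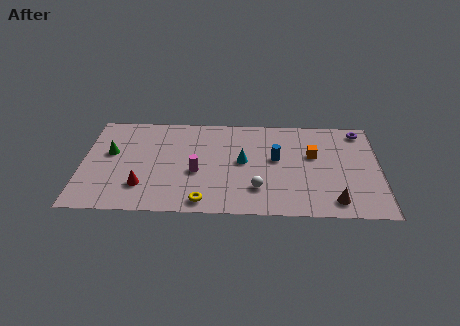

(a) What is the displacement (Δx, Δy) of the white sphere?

(-1.0, -0.2)

The white sphere was at about (10.5, 2.4) and moved to about (9.5, 2.2).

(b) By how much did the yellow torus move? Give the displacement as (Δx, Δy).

(-1.2, -0.6)

The yellow torus started near (7.8, 1.6) and ended near (6.6, 1.0).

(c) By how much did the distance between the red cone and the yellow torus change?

-1.5

The distance was about 5.0 in the first image and 3.5 in the second, so they moved 1.5 units closer together.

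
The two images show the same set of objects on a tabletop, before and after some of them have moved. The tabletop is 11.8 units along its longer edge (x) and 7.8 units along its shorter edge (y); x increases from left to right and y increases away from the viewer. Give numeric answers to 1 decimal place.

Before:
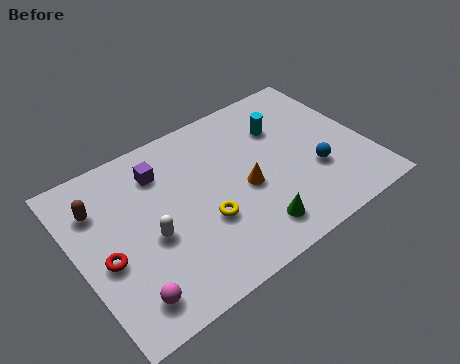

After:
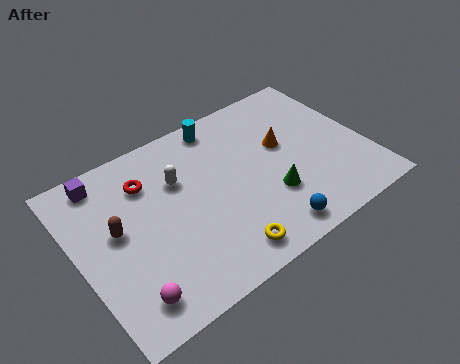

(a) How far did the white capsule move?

2.4

From (2.8, 3.3) to (4.3, 5.2), the white capsule covered √(1.5² + 1.9²) ≈ 2.4 units.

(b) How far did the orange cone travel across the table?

2.2

From (6.7, 3.4) to (8.6, 4.6), the orange cone covered √(1.9² + 1.2²) ≈ 2.2 units.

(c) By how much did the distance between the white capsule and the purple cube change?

+0.4

The distance was about 2.8 in the first image and 3.2 in the second, so they moved 0.4 units further apart.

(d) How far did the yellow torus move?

1.7

The yellow torus moved from about (4.9, 2.8) to (5.3, 1.1), a distance of √(0.4² + 1.7²) ≈ 1.7.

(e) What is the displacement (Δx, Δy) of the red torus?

(2.1, 2.5)

From the two frames, the red torus sits at roughly (1.0, 3.3) before and (3.1, 5.8) after.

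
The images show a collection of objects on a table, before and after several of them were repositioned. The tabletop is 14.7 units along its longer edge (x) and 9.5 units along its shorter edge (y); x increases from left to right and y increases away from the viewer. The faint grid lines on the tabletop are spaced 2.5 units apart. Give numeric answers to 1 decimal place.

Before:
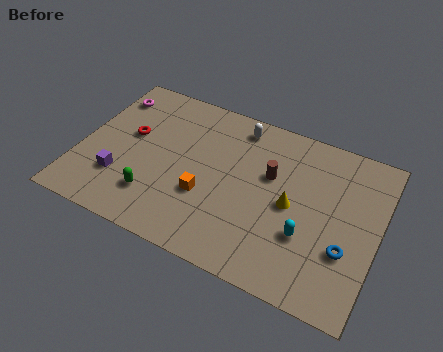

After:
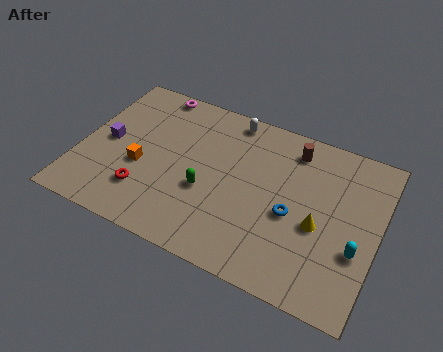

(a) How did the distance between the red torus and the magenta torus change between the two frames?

+3.8

Before: roughly 2.5 units apart; after: 6.3. That's 3.8 units further apart.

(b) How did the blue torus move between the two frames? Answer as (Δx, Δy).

(-2.7, 0.9)

The blue torus started near (13.3, 3.2) and ended near (10.6, 4.1).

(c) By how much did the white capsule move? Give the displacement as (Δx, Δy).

(-0.4, 0.3)

From the two frames, the white capsule sits at roughly (7.4, 8.2) before and (7.0, 8.5) after.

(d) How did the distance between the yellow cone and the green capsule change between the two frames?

-1.4

Before: roughly 6.9 units apart; after: 5.5. That's 1.4 units closer together.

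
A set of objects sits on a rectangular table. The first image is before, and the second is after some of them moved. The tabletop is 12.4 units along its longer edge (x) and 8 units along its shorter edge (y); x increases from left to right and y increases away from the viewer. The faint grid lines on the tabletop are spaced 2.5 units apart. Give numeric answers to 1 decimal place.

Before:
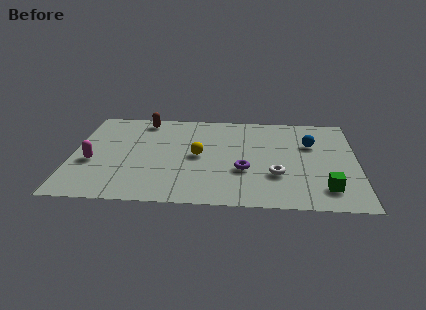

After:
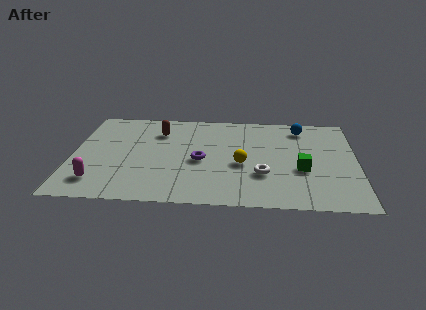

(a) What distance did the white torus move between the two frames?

0.6

The white torus moved from about (8.9, 2.6) to (8.3, 2.6), a distance of √(0.6² + 0.0²) ≈ 0.6.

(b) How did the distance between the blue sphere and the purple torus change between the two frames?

+1.6

The distance was about 3.8 in the first image and 5.4 in the second, so they moved 1.6 units further apart.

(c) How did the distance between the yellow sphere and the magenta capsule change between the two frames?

+1.8

They were about 4.7 units apart before and 6.5 after — 1.8 units further apart.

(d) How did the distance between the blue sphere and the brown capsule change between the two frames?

-1.3

The distance was about 7.6 in the first image and 6.3 in the second, so they moved 1.3 units closer together.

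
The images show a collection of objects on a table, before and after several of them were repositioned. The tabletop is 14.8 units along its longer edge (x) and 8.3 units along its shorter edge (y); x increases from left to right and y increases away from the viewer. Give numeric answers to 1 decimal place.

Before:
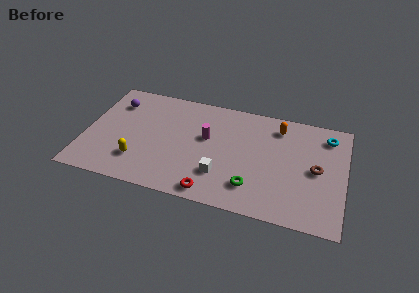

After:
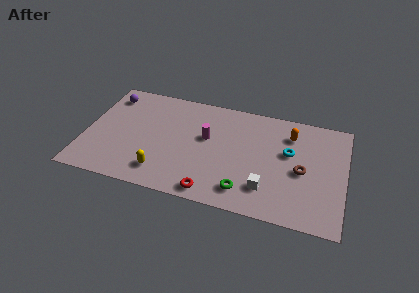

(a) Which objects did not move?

the magenta cylinder and the red torus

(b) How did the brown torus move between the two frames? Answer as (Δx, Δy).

(-0.8, -0.3)

The brown torus started near (13.2, 4.1) and ended near (12.4, 3.8).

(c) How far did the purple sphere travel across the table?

0.6

From (1.5, 6.3) to (1.1, 6.8), the purple sphere covered √(0.4² + 0.5²) ≈ 0.6 units.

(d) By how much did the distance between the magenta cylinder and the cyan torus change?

-2.4

Before: roughly 7.1 units apart; after: 4.7. That's 2.4 units closer together.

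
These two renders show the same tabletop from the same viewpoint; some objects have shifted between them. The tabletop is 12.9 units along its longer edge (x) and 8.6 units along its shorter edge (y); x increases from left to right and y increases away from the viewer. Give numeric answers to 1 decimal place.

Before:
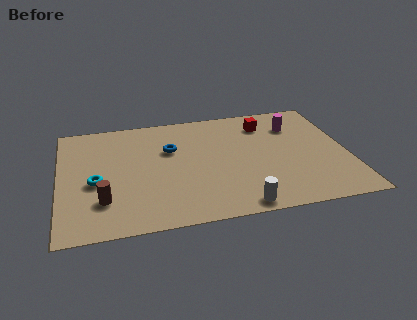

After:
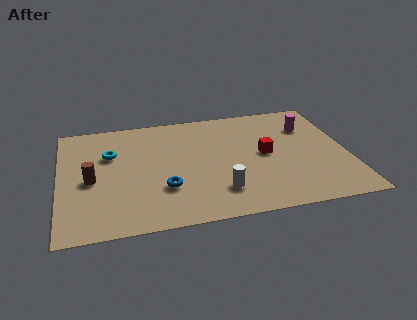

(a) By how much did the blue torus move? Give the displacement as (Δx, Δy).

(-0.4, -2.9)

The blue torus started near (5.0, 5.6) and ended near (4.6, 2.7).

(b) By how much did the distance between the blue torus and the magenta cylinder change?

+1.8

They were about 5.8 units apart before and 7.6 after — 1.8 units further apart.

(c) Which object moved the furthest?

the blue torus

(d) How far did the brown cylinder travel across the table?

1.7

The brown cylinder moved from about (1.9, 2.3) to (1.4, 3.9), a distance of √(0.5² + 1.6²) ≈ 1.7.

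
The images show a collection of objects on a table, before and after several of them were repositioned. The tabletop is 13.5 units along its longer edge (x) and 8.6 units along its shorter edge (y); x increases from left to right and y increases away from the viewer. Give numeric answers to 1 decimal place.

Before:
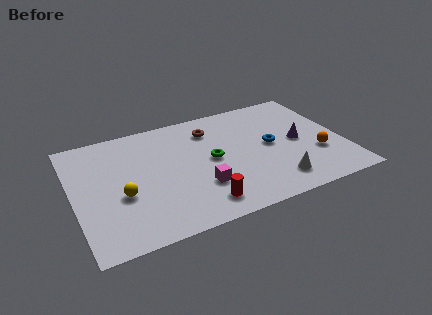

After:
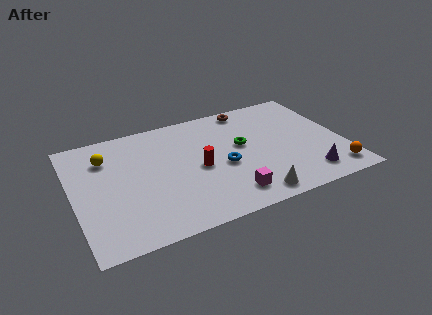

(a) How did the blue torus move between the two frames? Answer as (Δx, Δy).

(-2.5, -0.7)

From the two frames, the blue torus sits at roughly (9.9, 4.4) before and (7.4, 3.7) after.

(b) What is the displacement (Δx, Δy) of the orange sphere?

(0.6, -1.6)

The orange sphere started near (12.1, 2.9) and ended near (12.7, 1.3).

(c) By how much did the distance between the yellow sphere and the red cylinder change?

+0.8

Before: roughly 4.2 units apart; after: 5.0. That's 0.8 units further apart.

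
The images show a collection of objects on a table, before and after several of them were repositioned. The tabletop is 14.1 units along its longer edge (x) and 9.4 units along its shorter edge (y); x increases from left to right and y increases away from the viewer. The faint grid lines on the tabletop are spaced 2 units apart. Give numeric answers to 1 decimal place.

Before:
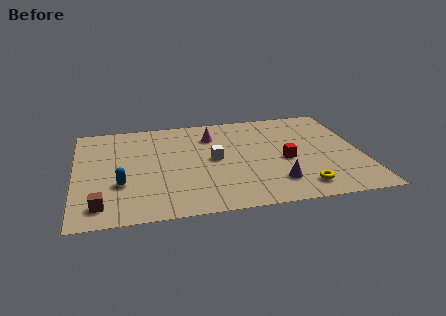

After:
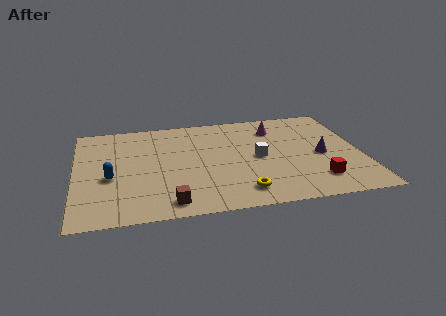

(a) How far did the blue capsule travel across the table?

0.9

From (2.2, 3.2) to (1.7, 3.9), the blue capsule covered √(0.5² + 0.7²) ≈ 0.9 units.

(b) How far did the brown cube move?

3.3

The brown cube moved from about (1.2, 1.5) to (4.5, 1.2), a distance of √(3.3² + 0.3²) ≈ 3.3.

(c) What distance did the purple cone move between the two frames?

3.3

The purple cone was near (9.7, 2.1) before and (12.1, 4.3) after, so it travelled √(2.4² + 2.2²) ≈ 3.3 units.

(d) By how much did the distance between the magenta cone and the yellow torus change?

-0.9

Before: roughly 6.9 units apart; after: 6.0. That's 0.9 units closer together.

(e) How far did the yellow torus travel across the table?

2.9

The yellow torus moved from about (10.9, 1.5) to (8.0, 1.6), a distance of √(2.9² + 0.1²) ≈ 2.9.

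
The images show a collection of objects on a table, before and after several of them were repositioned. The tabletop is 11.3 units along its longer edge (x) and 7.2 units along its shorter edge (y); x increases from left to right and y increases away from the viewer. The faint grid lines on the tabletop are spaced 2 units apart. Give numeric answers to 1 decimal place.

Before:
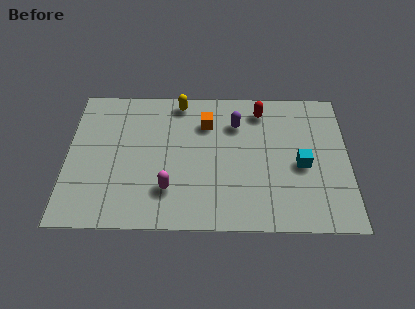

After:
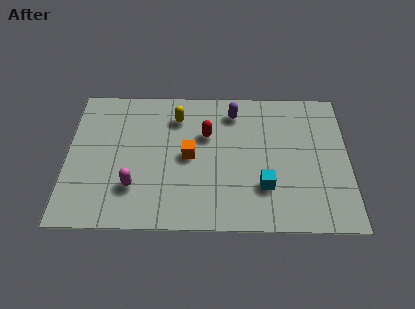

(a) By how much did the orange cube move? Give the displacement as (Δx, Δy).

(-0.7, -1.7)

The orange cube started near (5.6, 5.3) and ended near (4.9, 3.6).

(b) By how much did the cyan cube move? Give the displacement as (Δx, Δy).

(-1.5, -1.1)

From the two frames, the cyan cube sits at roughly (9.4, 3.2) before and (7.9, 2.1) after.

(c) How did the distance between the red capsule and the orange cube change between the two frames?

-1.0

The distance was about 2.3 in the first image and 1.3 in the second, so they moved 1.0 units closer together.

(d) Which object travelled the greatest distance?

the red capsule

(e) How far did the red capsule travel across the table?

2.6

The red capsule was near (7.8, 6.0) before and (5.6, 4.7) after, so it travelled √(2.2² + 1.3²) ≈ 2.6 units.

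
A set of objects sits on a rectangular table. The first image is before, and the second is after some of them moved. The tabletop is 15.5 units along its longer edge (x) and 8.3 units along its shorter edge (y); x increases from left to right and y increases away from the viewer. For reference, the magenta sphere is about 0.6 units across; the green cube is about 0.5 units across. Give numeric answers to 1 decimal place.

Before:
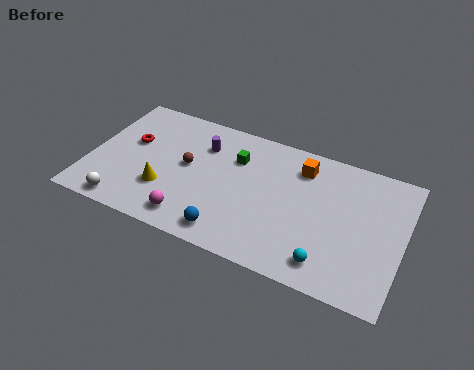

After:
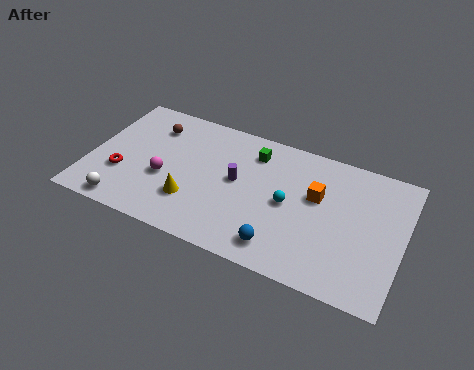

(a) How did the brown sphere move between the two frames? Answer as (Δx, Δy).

(-2.0, 1.9)

The brown sphere started near (4.8, 4.5) and ended near (2.8, 6.4).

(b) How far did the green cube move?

1.1

From (7.1, 5.9) to (7.9, 6.6), the green cube covered √(0.8² + 0.7²) ≈ 1.1 units.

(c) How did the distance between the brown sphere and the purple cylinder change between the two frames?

+3.2

They were about 1.7 units apart before and 4.9 after — 3.2 units further apart.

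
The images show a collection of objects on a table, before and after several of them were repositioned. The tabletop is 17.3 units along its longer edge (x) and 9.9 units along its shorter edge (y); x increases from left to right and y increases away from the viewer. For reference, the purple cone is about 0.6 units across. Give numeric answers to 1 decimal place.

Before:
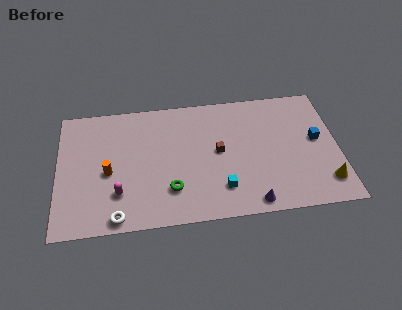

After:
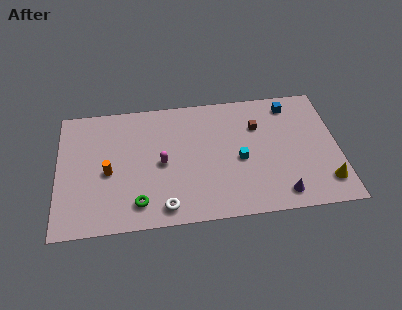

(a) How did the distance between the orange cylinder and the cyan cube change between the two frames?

+0.9

Before: roughly 7.2 units apart; after: 8.1. That's 0.9 units further apart.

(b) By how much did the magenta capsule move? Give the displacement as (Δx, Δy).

(2.7, 2.0)

The magenta capsule was at about (3.7, 2.7) and moved to about (6.4, 4.7).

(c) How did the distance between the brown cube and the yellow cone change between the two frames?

-0.9

They were about 7.2 units apart before and 6.3 after — 0.9 units closer together.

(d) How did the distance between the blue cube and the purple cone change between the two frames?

+1.0

They were about 6.1 units apart before and 7.1 after — 1.0 units further apart.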